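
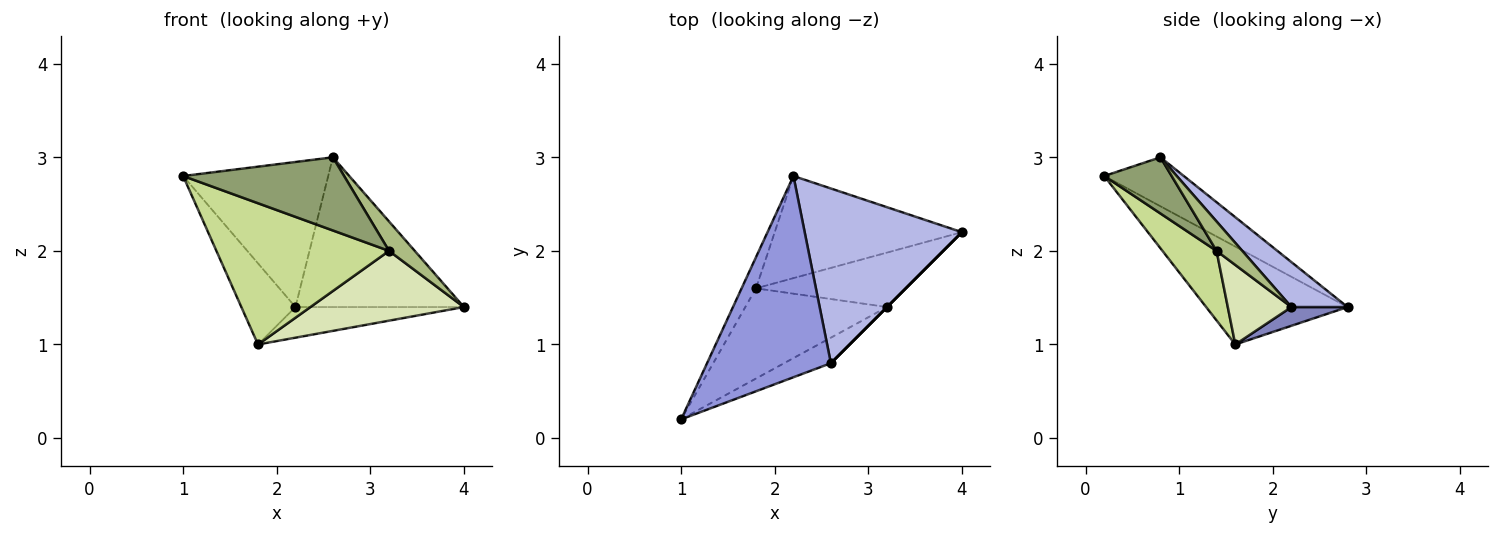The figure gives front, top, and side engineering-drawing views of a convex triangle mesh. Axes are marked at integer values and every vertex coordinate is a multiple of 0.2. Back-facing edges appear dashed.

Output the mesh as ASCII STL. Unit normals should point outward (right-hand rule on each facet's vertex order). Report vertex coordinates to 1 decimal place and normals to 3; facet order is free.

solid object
 facet normal -0.925 0.354 -0.136
  outer loop
   vertex 1.8 1.6 1.0
   vertex 1.0 0.2 2.8
   vertex 2.2 2.8 1.4
  endloop
 endfacet
 facet normal 0.095 0.286 -0.953
  outer loop
   vertex 1.8 1.6 1.0
   vertex 2.2 2.8 1.4
   vertex 4.0 2.2 1.4
  endloop
 endfacet
 facet normal -0.305 0.557 0.772
  outer loop
   vertex 2.6 0.8 3.0
   vertex 2.2 2.8 1.4
   vertex 1.0 0.2 2.8
  endloop
 endfacet
 facet normal 0.212 0.636 0.742
  outer loop
   vertex 2.6 0.8 3.0
   vertex 4.0 2.2 1.4
   vertex 2.2 2.8 1.4
  endloop
 endfacet
 facet normal 0.368 -0.878 -0.306
  outer loop
   vertex 3.2 1.4 2.0
   vertex 2.6 0.8 3.0
   vertex 1.0 0.2 2.8
  endloop
 endfacet
 facet normal 0.707 -0.707 0.000
  outer loop
   vertex 3.2 1.4 2.0
   vertex 4.0 2.2 1.4
   vertex 2.6 0.8 3.0
  endloop
 endfacet
 facet normal 0.255 -0.815 -0.520
  outer loop
   vertex 3.2 1.4 2.0
   vertex 1.0 0.2 2.8
   vertex 1.8 1.6 1.0
  endloop
 endfacet
 facet normal 0.311 -0.749 -0.585
  outer loop
   vertex 3.2 1.4 2.0
   vertex 1.8 1.6 1.0
   vertex 4.0 2.2 1.4
  endloop
 endfacet
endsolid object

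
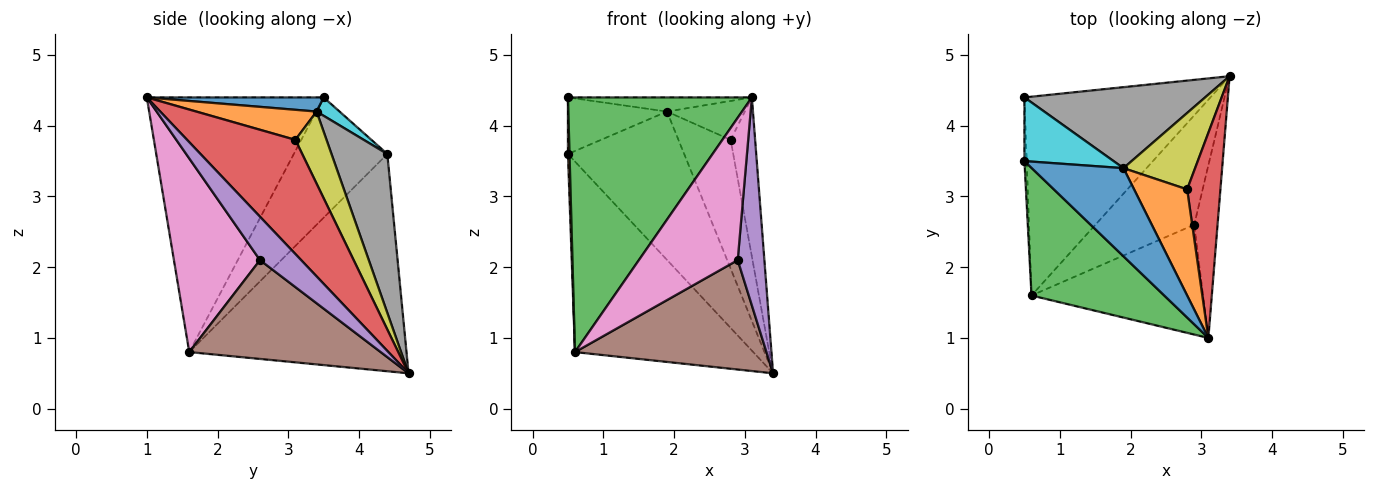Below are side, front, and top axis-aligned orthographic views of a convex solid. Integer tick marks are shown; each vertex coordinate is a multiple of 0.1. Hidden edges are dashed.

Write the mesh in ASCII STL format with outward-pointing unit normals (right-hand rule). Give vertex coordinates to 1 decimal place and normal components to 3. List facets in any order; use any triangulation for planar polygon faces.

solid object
 facet normal -0.645 0.529 -0.552
  outer loop
   vertex 0.6 1.6 0.8
   vertex 0.5 4.4 3.6
   vertex 3.4 4.7 0.5
  endloop
 endfacet
 facet normal -1.000 -0.017 -0.019
  outer loop
   vertex 0.5 3.5 4.4
   vertex 0.5 4.4 3.6
   vertex 0.6 1.6 0.8
  endloop
 endfacet
 facet normal -0.652 -0.678 0.340
  outer loop
   vertex 0.5 3.5 4.4
   vertex 0.6 1.6 0.8
   vertex 3.1 1.0 4.4
  endloop
 endfacet
 facet normal 0.938 0.212 0.273
  outer loop
   vertex 2.8 3.1 3.8
   vertex 3.1 1.0 4.4
   vertex 3.4 4.7 0.5
  endloop
 endfacet
 facet normal 0.765 -0.495 -0.411
  outer loop
   vertex 2.9 2.6 2.1
   vertex 3.4 4.7 0.5
   vertex 3.1 1.0 4.4
  endloop
 endfacet
 facet normal 0.577 -0.577 -0.577
  outer loop
   vertex 2.9 2.6 2.1
   vertex 0.6 1.6 0.8
   vertex 3.4 4.7 0.5
  endloop
 endfacet
 facet normal 0.568 -0.652 -0.503
  outer loop
   vertex 2.9 2.6 2.1
   vertex 3.1 1.0 4.4
   vertex 0.6 1.6 0.8
  endloop
 endfacet
 facet normal 0.388 0.809 0.442
  outer loop
   vertex 1.9 3.4 4.2
   vertex 3.4 4.7 0.5
   vertex 0.5 4.4 3.6
  endloop
 endfacet
 facet normal 0.457 0.765 0.454
  outer loop
   vertex 1.9 3.4 4.2
   vertex 2.8 3.1 3.8
   vertex 3.4 4.7 0.5
  endloop
 endfacet
 facet normal 0.152 0.657 0.739
  outer loop
   vertex 1.9 3.4 4.2
   vertex 0.5 4.4 3.6
   vertex 0.5 3.5 4.4
  endloop
 endfacet
 facet normal 0.151 0.157 0.976
  outer loop
   vertex 1.9 3.4 4.2
   vertex 0.5 3.5 4.4
   vertex 3.1 1.0 4.4
  endloop
 endfacet
 facet normal 0.470 0.304 0.829
  outer loop
   vertex 1.9 3.4 4.2
   vertex 3.1 1.0 4.4
   vertex 2.8 3.1 3.8
  endloop
 endfacet
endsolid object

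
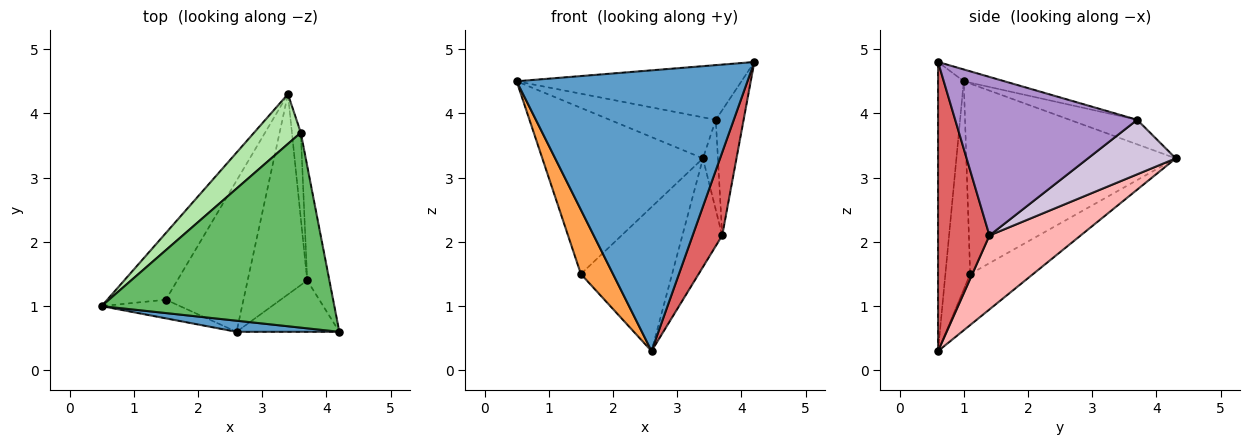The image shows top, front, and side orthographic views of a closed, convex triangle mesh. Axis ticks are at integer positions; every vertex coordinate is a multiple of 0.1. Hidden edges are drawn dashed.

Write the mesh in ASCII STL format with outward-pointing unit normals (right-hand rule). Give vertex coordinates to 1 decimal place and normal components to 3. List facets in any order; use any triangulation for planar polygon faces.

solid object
 facet normal -0.111 -0.993 0.039
  outer loop
   vertex 2.6 0.6 0.3
   vertex 4.2 0.6 4.8
   vertex 0.5 1.0 4.5
  endloop
 endfacet
 facet normal -0.771 0.591 -0.237
  outer loop
   vertex 1.5 1.1 1.5
   vertex 0.5 1.0 4.5
   vertex 3.4 4.3 3.3
  endloop
 endfacet
 facet normal -0.595 -0.772 -0.224
  outer loop
   vertex 1.5 1.1 1.5
   vertex 2.6 0.6 0.3
   vertex 0.5 1.0 4.5
  endloop
 endfacet
 facet normal -0.430 0.623 -0.654
  outer loop
   vertex 1.5 1.1 1.5
   vertex 3.4 4.3 3.3
   vertex 2.6 0.6 0.3
  endloop
 endfacet
 facet normal -0.049 0.270 0.962
  outer loop
   vertex 3.6 3.7 3.9
   vertex 0.5 1.0 4.5
   vertex 4.2 0.6 4.8
  endloop
 endfacet
 facet normal -0.375 0.590 0.715
  outer loop
   vertex 3.6 3.7 3.9
   vertex 3.4 4.3 3.3
   vertex 0.5 1.0 4.5
  endloop
 endfacet
 facet normal 0.828 -0.476 -0.295
  outer loop
   vertex 3.7 1.4 2.1
   vertex 4.2 0.6 4.8
   vertex 2.6 0.6 0.3
  endloop
 endfacet
 facet normal 0.737 0.322 -0.594
  outer loop
   vertex 3.7 1.4 2.1
   vertex 2.6 0.6 0.3
   vertex 3.4 4.3 3.3
  endloop
 endfacet
 facet normal 0.979 0.150 -0.137
  outer loop
   vertex 3.7 1.4 2.1
   vertex 3.6 3.7 3.9
   vertex 4.2 0.6 4.8
  endloop
 endfacet
 facet normal 0.973 0.166 -0.158
  outer loop
   vertex 3.7 1.4 2.1
   vertex 3.4 4.3 3.3
   vertex 3.6 3.7 3.9
  endloop
 endfacet
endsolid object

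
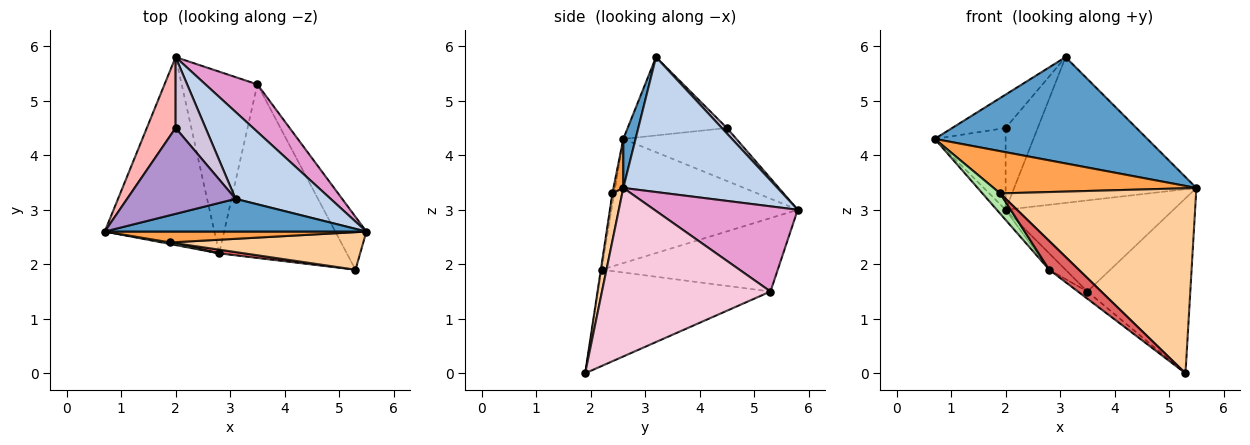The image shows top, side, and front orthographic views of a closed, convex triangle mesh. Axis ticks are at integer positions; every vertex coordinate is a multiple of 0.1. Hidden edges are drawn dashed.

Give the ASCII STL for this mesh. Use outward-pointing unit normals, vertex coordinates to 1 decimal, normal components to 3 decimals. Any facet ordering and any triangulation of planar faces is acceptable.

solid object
 facet normal 0.055 -0.954 0.294
  outer loop
   vertex 3.1 3.2 5.8
   vertex 0.7 2.6 4.3
   vertex 5.5 2.6 3.4
  endloop
 endfacet
 facet normal 0.588 0.695 0.414
  outer loop
   vertex 3.1 3.2 5.8
   vertex 5.5 2.6 3.4
   vertex 2.0 5.8 3.0
  endloop
 endfacet
 facet normal 0.047 -0.967 0.250
  outer loop
   vertex 1.9 2.4 3.3
   vertex 5.5 2.6 3.4
   vertex 0.7 2.6 4.3
  endloop
 endfacet
 facet normal 0.049 -0.979 0.199
  outer loop
   vertex 1.9 2.4 3.3
   vertex 5.3 1.9 0.0
   vertex 5.5 2.6 3.4
  endloop
 endfacet
 facet normal -0.749 0.036 -0.661
  outer loop
   vertex 2.8 2.2 1.9
   vertex 0.7 2.6 4.3
   vertex 2.0 5.8 3.0
  endloop
 endfacet
 facet normal -0.102 -0.992 0.076
  outer loop
   vertex 2.8 2.2 1.9
   vertex 1.9 2.4 3.3
   vertex 0.7 2.6 4.3
  endloop
 endfacet
 facet normal -0.022 -0.992 0.127
  outer loop
   vertex 2.8 2.2 1.9
   vertex 5.3 1.9 0.0
   vertex 1.9 2.4 3.3
  endloop
 endfacet
 facet normal -0.770 0.483 0.418
  outer loop
   vertex 2.0 4.5 4.5
   vertex 2.0 5.8 3.0
   vertex 0.7 2.6 4.3
  endloop
 endfacet
 facet normal -0.558 0.301 0.773
  outer loop
   vertex 2.0 4.5 4.5
   vertex 0.7 2.6 4.3
   vertex 3.1 3.2 5.8
  endloop
 endfacet
 facet normal 0.118 0.750 0.650
  outer loop
   vertex 2.0 4.5 4.5
   vertex 3.1 3.2 5.8
   vertex 2.0 5.8 3.0
  endloop
 endfacet
 facet normal -0.695 0.064 -0.716
  outer loop
   vertex 3.5 5.3 1.5
   vertex 2.8 2.2 1.9
   vertex 2.0 5.8 3.0
  endloop
 endfacet
 facet normal -0.602 0.033 -0.798
  outer loop
   vertex 3.5 5.3 1.5
   vertex 5.3 1.9 0.0
   vertex 2.8 2.2 1.9
  endloop
 endfacet
 facet normal 0.604 0.707 0.368
  outer loop
   vertex 3.5 5.3 1.5
   vertex 2.0 5.8 3.0
   vertex 5.5 2.6 3.4
  endloop
 endfacet
 facet normal 0.843 0.515 -0.156
  outer loop
   vertex 3.5 5.3 1.5
   vertex 5.5 2.6 3.4
   vertex 5.3 1.9 0.0
  endloop
 endfacet
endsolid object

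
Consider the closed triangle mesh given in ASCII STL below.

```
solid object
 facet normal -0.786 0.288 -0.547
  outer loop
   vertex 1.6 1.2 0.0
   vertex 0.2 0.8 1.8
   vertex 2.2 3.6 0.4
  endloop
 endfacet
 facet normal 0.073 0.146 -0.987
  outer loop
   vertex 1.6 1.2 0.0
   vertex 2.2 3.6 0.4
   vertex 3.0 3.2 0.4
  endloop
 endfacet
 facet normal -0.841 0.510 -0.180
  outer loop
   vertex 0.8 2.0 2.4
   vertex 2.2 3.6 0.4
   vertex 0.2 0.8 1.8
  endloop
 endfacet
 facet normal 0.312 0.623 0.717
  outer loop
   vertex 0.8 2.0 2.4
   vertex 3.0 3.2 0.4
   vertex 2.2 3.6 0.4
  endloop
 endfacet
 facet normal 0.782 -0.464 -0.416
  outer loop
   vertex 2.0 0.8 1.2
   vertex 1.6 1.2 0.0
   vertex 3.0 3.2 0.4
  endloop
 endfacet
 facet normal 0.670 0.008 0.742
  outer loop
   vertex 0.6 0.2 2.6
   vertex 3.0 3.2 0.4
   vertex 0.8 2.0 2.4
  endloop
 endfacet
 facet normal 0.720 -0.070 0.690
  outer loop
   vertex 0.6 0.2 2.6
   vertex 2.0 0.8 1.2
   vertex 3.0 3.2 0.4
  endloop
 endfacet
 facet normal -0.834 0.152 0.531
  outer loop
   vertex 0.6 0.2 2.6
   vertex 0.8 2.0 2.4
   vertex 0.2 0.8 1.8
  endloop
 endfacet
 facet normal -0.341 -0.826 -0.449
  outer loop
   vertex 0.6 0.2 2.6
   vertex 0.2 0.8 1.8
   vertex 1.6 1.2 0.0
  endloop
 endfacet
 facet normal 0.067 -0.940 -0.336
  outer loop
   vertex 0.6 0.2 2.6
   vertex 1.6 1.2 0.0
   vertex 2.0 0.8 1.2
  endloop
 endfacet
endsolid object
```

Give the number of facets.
10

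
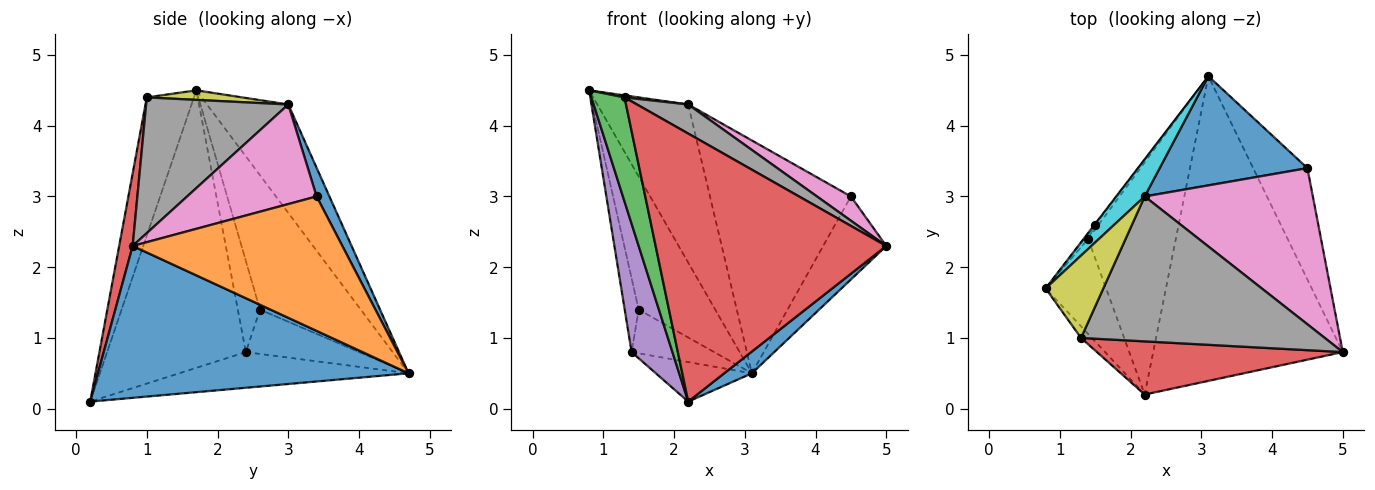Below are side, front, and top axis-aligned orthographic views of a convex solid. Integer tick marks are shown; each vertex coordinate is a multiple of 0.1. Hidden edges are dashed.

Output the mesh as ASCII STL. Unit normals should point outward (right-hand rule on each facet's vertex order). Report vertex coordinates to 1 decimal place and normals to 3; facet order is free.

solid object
 facet normal 0.624 -0.056 -0.779
  outer loop
   vertex 2.2 0.2 0.1
   vertex 3.1 4.7 0.5
   vertex 5.0 0.8 2.3
  endloop
 endfacet
 facet normal 0.893 0.269 -0.360
  outer loop
   vertex 4.5 3.4 3.0
   vertex 5.0 0.8 2.3
   vertex 3.1 4.7 0.5
  endloop
 endfacet
 facet normal -0.816 -0.574 -0.064
  outer loop
   vertex 1.3 1.0 4.4
   vertex 0.8 1.7 4.5
   vertex 2.2 0.2 0.1
  endloop
 endfacet
 facet normal 0.057 -0.979 0.194
  outer loop
   vertex 1.3 1.0 4.4
   vertex 2.2 0.2 0.1
   vertex 5.0 0.8 2.3
  endloop
 endfacet
 facet normal -0.939 -0.276 -0.205
  outer loop
   vertex 1.4 2.4 0.8
   vertex 2.2 0.2 0.1
   vertex 0.8 1.7 4.5
  endloop
 endfacet
 facet normal -0.372 0.156 -0.915
  outer loop
   vertex 1.4 2.4 0.8
   vertex 3.1 4.7 0.5
   vertex 2.2 0.2 0.1
  endloop
 endfacet
 facet normal 0.505 -0.132 0.853
  outer loop
   vertex 2.2 3.0 4.3
   vertex 5.0 0.8 2.3
   vertex 4.5 3.4 3.0
  endloop
 endfacet
 facet normal 0.479 -0.173 0.861
  outer loop
   vertex 2.2 3.0 4.3
   vertex 1.3 1.0 4.4
   vertex 5.0 0.8 2.3
  endloop
 endfacet
 facet normal 0.163 -0.024 0.986
  outer loop
   vertex 2.2 3.0 4.3
   vertex 0.8 1.7 4.5
   vertex 1.3 1.0 4.4
  endloop
 endfacet
 facet normal -0.657 0.734 0.173
  outer loop
   vertex 2.2 3.0 4.3
   vertex 3.1 4.7 0.5
   vertex 0.8 1.7 4.5
  endloop
 endfacet
 facet normal 0.082 0.902 0.423
  outer loop
   vertex 2.2 3.0 4.3
   vertex 4.5 3.4 3.0
   vertex 3.1 4.7 0.5
  endloop
 endfacet
 facet normal -0.796 0.605 -0.004
  outer loop
   vertex 1.5 2.6 1.4
   vertex 0.8 1.7 4.5
   vertex 3.1 4.7 0.5
  endloop
 endfacet
 facet normal -0.846 0.532 -0.036
  outer loop
   vertex 1.5 2.6 1.4
   vertex 1.4 2.4 0.8
   vertex 0.8 1.7 4.5
  endloop
 endfacet
 facet normal -0.806 0.588 -0.062
  outer loop
   vertex 1.5 2.6 1.4
   vertex 3.1 4.7 0.5
   vertex 1.4 2.4 0.8
  endloop
 endfacet
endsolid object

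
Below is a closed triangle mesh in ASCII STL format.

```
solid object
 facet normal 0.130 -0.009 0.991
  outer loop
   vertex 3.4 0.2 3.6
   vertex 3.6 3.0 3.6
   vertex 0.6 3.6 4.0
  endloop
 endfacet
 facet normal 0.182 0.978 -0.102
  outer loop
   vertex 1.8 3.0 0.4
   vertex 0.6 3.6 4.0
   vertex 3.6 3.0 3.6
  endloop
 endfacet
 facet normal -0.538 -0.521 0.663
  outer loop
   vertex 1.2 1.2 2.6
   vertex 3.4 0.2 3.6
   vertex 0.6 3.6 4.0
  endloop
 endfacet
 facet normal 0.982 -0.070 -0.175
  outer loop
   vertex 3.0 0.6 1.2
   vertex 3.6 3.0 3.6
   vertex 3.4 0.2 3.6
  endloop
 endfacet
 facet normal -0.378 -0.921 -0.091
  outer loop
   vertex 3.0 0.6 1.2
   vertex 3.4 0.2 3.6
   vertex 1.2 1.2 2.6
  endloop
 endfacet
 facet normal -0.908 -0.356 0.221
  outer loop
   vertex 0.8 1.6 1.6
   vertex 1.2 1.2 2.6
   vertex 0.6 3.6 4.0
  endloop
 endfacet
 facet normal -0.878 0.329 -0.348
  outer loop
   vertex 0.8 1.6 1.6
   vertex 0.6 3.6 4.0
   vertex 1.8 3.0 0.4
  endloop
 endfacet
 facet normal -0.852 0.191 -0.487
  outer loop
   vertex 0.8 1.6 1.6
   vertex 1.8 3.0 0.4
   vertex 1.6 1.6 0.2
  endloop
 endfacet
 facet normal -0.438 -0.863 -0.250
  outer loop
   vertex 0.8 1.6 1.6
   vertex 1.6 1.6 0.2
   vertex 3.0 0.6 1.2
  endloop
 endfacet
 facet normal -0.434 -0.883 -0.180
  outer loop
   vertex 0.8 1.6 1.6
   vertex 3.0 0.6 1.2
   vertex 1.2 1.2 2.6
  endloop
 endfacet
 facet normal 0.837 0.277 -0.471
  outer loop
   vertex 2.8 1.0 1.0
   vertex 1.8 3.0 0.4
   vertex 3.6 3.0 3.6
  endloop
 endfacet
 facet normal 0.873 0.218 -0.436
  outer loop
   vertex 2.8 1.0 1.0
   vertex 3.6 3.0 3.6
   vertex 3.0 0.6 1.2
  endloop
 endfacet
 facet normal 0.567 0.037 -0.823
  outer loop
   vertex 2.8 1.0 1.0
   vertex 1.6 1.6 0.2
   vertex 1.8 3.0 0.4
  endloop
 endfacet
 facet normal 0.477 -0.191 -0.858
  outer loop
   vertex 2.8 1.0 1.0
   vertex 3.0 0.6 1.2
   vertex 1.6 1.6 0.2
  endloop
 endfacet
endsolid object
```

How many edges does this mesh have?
21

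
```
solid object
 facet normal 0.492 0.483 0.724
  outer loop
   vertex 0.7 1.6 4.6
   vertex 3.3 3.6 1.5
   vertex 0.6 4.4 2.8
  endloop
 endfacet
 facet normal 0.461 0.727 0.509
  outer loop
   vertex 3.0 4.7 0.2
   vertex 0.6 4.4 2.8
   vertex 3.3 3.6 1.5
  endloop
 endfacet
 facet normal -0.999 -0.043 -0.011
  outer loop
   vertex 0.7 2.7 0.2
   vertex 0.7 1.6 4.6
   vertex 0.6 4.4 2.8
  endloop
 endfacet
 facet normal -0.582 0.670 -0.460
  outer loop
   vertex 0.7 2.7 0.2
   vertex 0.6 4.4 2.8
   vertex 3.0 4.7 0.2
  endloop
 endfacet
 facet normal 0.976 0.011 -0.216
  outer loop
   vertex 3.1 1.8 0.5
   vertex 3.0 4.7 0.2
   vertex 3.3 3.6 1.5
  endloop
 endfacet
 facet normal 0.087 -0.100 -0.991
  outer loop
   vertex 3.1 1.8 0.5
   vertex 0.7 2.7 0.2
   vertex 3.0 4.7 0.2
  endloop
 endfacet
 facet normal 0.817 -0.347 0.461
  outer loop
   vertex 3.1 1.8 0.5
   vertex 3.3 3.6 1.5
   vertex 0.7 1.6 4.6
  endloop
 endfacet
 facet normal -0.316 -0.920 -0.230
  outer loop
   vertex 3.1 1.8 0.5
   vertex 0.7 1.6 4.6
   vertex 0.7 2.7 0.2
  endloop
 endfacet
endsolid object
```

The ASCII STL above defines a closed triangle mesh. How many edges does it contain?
12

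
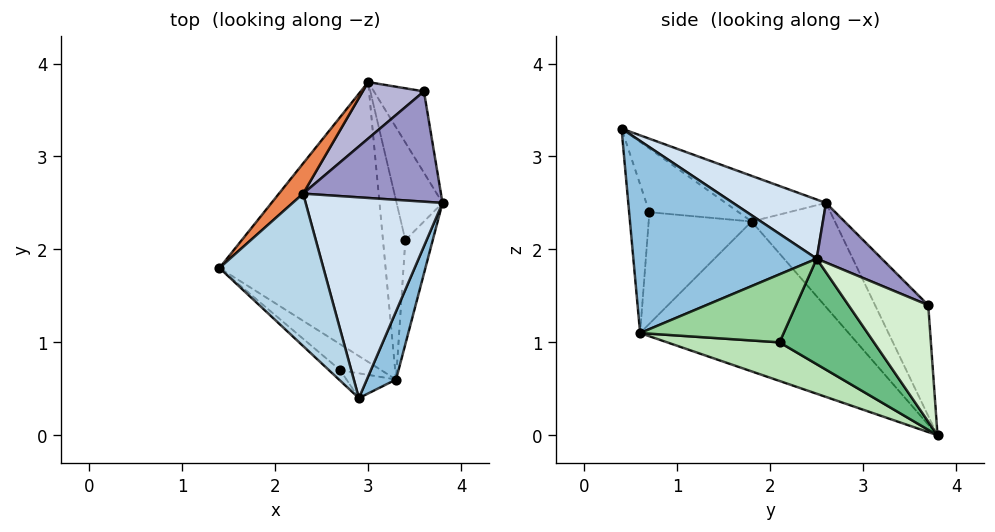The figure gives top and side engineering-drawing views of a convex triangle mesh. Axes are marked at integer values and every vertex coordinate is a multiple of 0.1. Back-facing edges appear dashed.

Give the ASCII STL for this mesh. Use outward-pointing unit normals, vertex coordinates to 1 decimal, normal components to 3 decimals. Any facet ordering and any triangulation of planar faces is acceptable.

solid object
 facet normal -0.638 -0.303 -0.708
  outer loop
   vertex 3.3 0.6 1.1
   vertex 1.4 1.8 2.3
   vertex 3.0 3.8 0.0
  endloop
 endfacet
 facet normal 0.941 -0.308 0.143
  outer loop
   vertex 3.3 0.6 1.1
   vertex 3.8 2.5 1.9
   vertex 2.9 0.4 3.3
  endloop
 endfacet
 facet normal -0.392 0.218 0.894
  outer loop
   vertex 2.3 2.6 2.5
   vertex 1.4 1.8 2.3
   vertex 2.9 0.4 3.3
  endloop
 endfacet
 facet normal 0.363 0.404 0.840
  outer loop
   vertex 2.3 2.6 2.5
   vertex 2.9 0.4 3.3
   vertex 3.8 2.5 1.9
  endloop
 endfacet
 facet normal -0.675 0.721 0.157
  outer loop
   vertex 2.3 2.6 2.5
   vertex 3.0 3.8 0.0
   vertex 1.4 1.8 2.3
  endloop
 endfacet
 facet normal -0.637 -0.763 -0.113
  outer loop
   vertex 2.7 0.7 2.4
   vertex 2.9 0.4 3.3
   vertex 1.4 1.8 2.3
  endloop
 endfacet
 facet normal -0.619 -0.752 -0.228
  outer loop
   vertex 2.7 0.7 2.4
   vertex 1.4 1.8 2.3
   vertex 3.3 0.6 1.1
  endloop
 endfacet
 facet normal -0.507 -0.845 -0.169
  outer loop
   vertex 2.7 0.7 2.4
   vertex 3.3 0.6 1.1
   vertex 2.9 0.4 3.3
  endloop
 endfacet
 facet normal 0.917 -0.019 -0.399
  outer loop
   vertex 3.4 2.1 1.0
   vertex 3.0 3.8 0.0
   vertex 3.8 2.5 1.9
  endloop
 endfacet
 facet normal 0.924 -0.086 -0.372
  outer loop
   vertex 3.4 2.1 1.0
   vertex 3.8 2.5 1.9
   vertex 3.3 0.6 1.1
  endloop
 endfacet
 facet normal 0.862 -0.091 -0.499
  outer loop
   vertex 3.4 2.1 1.0
   vertex 3.3 0.6 1.1
   vertex 3.0 3.8 0.0
  endloop
 endfacet
 facet normal 0.919 -0.011 -0.395
  outer loop
   vertex 3.6 3.7 1.4
   vertex 3.8 2.5 1.9
   vertex 3.0 3.8 0.0
  endloop
 endfacet
 facet normal 0.362 0.409 0.837
  outer loop
   vertex 3.6 3.7 1.4
   vertex 2.3 2.6 2.5
   vertex 3.8 2.5 1.9
  endloop
 endfacet
 facet normal -0.482 0.835 0.266
  outer loop
   vertex 3.6 3.7 1.4
   vertex 3.0 3.8 0.0
   vertex 2.3 2.6 2.5
  endloop
 endfacet
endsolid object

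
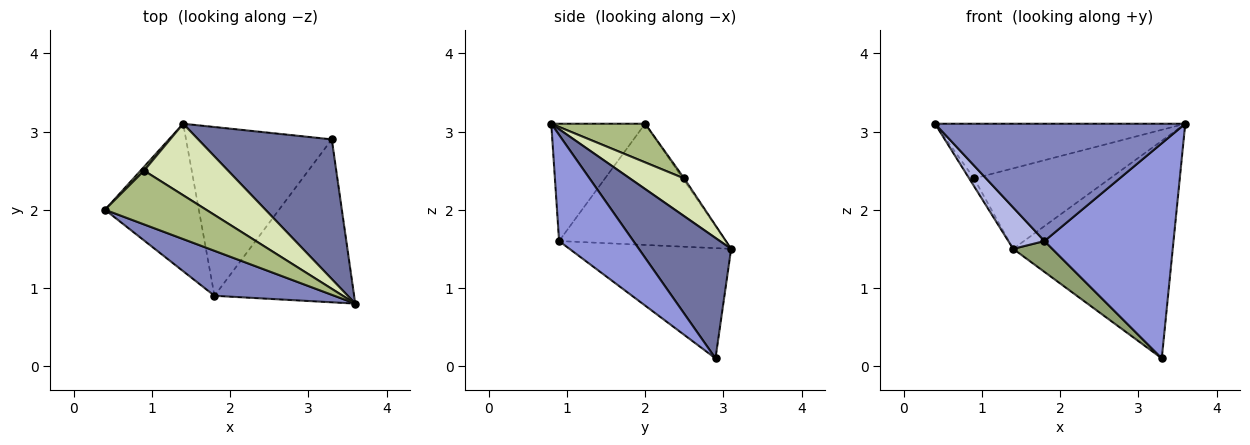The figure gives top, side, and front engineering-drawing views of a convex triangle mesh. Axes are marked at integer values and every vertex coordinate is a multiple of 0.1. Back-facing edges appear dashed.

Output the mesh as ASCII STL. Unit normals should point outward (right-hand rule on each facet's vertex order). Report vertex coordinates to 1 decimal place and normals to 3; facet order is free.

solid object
 facet normal 0.438 0.757 0.486
  outer loop
   vertex 1.4 3.1 1.5
   vertex 3.6 0.8 3.1
   vertex 3.3 2.9 0.1
  endloop
 endfacet
 facet normal -0.330 -0.881 0.338
  outer loop
   vertex 1.8 0.9 1.6
   vertex 3.6 0.8 3.1
   vertex 0.4 2.0 3.1
  endloop
 endfacet
 facet normal 0.417 -0.724 -0.549
  outer loop
   vertex 1.8 0.9 1.6
   vertex 3.3 2.9 0.1
   vertex 3.6 0.8 3.1
  endloop
 endfacet
 facet normal -0.779 -0.169 -0.603
  outer loop
   vertex 1.8 0.9 1.6
   vertex 0.4 2.0 3.1
   vertex 1.4 3.1 1.5
  endloop
 endfacet
 facet normal -0.597 -0.144 -0.789
  outer loop
   vertex 1.8 0.9 1.6
   vertex 1.4 3.1 1.5
   vertex 3.3 2.9 0.1
  endloop
 endfacet
 facet normal 0.258 0.689 0.677
  outer loop
   vertex 0.9 2.5 2.4
   vertex 0.4 2.0 3.1
   vertex 3.6 0.8 3.1
  endloop
 endfacet
 facet normal -0.259 0.864 0.432
  outer loop
   vertex 0.9 2.5 2.4
   vertex 1.4 3.1 1.5
   vertex 0.4 2.0 3.1
  endloop
 endfacet
 facet normal 0.286 0.716 0.636
  outer loop
   vertex 0.9 2.5 2.4
   vertex 3.6 0.8 3.1
   vertex 1.4 3.1 1.5
  endloop
 endfacet
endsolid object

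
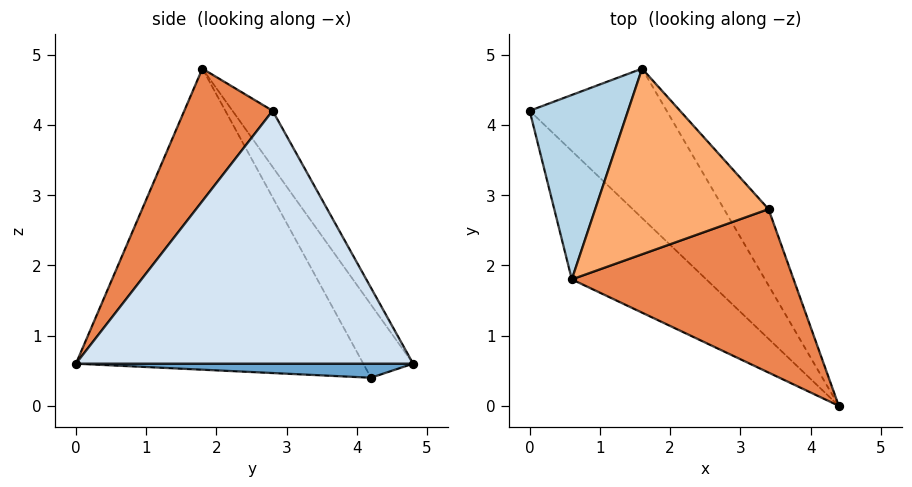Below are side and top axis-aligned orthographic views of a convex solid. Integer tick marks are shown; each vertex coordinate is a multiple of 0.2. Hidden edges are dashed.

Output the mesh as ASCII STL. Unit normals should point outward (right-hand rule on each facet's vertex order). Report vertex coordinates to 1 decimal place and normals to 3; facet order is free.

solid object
 facet normal 0.102 0.059 -0.993
  outer loop
   vertex 1.6 4.8 0.6
   vertex 4.4 0.0 0.6
   vertex 0.0 4.2 0.4
  endloop
 endfacet
 facet normal -0.653 -0.698 -0.292
  outer loop
   vertex 0.6 1.8 4.8
   vertex 0.0 4.2 0.4
   vertex 4.4 0.0 0.6
  endloop
 endfacet
 facet normal -0.360 0.798 0.484
  outer loop
   vertex 0.6 1.8 4.8
   vertex 1.6 4.8 0.6
   vertex 0.0 4.2 0.4
  endloop
 endfacet
 facet normal 0.854 0.498 -0.150
  outer loop
   vertex 3.4 2.8 4.2
   vertex 4.4 0.0 0.6
   vertex 1.6 4.8 0.6
  endloop
 endfacet
 facet normal 0.377 -0.677 0.632
  outer loop
   vertex 3.4 2.8 4.2
   vertex 0.6 1.8 4.8
   vertex 4.4 0.0 0.6
  endloop
 endfacet
 facet normal -0.176 0.820 0.544
  outer loop
   vertex 3.4 2.8 4.2
   vertex 1.6 4.8 0.6
   vertex 0.6 1.8 4.8
  endloop
 endfacet
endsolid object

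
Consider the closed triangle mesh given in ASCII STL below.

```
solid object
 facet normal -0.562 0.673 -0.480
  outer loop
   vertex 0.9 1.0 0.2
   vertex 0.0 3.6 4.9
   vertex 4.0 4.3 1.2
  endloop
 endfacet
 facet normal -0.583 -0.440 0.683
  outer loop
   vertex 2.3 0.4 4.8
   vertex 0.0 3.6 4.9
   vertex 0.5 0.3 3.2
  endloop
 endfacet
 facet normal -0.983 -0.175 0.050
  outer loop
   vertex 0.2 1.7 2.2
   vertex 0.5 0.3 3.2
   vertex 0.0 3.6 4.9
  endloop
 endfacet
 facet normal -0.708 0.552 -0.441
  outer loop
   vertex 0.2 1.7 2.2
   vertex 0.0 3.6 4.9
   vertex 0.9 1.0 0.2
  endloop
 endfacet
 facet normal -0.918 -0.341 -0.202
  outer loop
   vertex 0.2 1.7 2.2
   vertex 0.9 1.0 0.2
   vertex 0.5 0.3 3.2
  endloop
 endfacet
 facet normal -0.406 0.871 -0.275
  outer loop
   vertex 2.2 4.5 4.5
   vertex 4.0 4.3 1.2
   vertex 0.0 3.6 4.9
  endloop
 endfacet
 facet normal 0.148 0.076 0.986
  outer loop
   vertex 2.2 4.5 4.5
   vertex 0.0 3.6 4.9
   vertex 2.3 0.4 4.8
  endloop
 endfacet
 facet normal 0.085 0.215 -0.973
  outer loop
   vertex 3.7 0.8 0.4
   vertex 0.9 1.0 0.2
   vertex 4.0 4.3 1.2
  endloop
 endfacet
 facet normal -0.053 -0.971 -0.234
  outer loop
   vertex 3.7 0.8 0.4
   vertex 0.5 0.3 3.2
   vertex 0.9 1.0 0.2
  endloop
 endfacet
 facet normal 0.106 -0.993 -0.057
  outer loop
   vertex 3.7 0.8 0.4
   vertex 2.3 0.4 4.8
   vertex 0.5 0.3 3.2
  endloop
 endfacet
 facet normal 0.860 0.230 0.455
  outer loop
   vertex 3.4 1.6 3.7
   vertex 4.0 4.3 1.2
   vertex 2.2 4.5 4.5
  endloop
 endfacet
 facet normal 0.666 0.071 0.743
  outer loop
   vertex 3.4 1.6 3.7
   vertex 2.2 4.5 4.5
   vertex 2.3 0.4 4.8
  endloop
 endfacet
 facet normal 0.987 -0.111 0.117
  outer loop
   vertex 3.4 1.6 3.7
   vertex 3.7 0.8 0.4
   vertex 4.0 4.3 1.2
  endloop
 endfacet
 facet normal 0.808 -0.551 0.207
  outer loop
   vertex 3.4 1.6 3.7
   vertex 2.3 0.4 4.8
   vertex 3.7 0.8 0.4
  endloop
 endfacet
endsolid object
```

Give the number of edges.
21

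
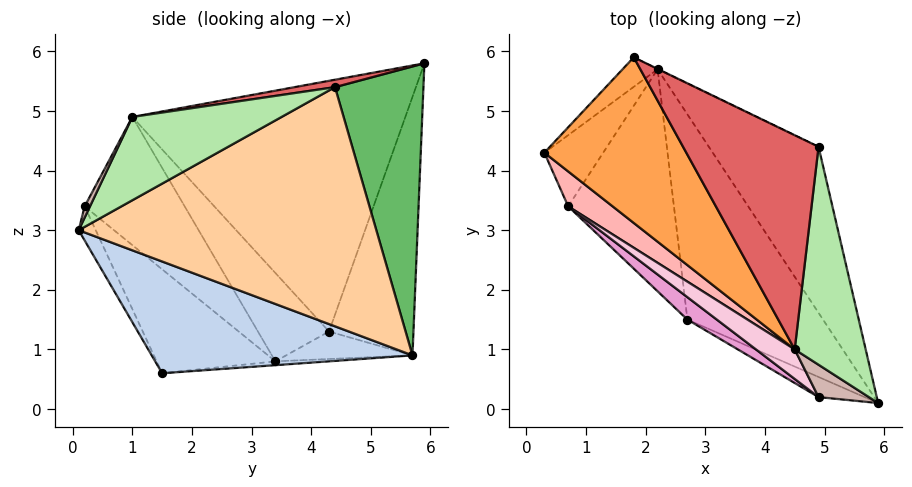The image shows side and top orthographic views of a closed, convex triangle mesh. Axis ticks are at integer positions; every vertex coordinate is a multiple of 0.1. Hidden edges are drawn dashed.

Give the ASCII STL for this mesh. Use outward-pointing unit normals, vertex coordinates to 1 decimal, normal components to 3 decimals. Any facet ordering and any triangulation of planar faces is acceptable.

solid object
 facet normal -0.602 0.794 -0.082
  outer loop
   vertex 2.2 5.7 0.9
   vertex 0.3 4.3 1.3
   vertex 1.8 5.9 5.8
  endloop
 endfacet
 facet normal 0.631 0.130 -0.765
  outer loop
   vertex 2.2 5.7 0.9
   vertex 5.9 0.1 3.0
   vertex 2.7 1.5 0.6
  endloop
 endfacet
 facet normal -0.756 -0.495 0.428
  outer loop
   vertex 4.5 1.0 4.9
   vertex 1.8 5.9 5.8
   vertex 0.3 4.3 1.3
  endloop
 endfacet
 facet normal 0.831 0.406 -0.381
  outer loop
   vertex 4.9 4.4 5.4
   vertex 5.9 0.1 3.0
   vertex 2.2 5.7 0.9
  endloop
 endfacet
 facet normal 0.435 0.900 -0.001
  outer loop
   vertex 4.9 4.4 5.4
   vertex 2.2 5.7 0.9
   vertex 1.8 5.9 5.8
  endloop
 endfacet
 facet normal 0.749 -0.182 0.638
  outer loop
   vertex 4.9 4.4 5.4
   vertex 4.5 1.0 4.9
   vertex 5.9 0.1 3.0
  endloop
 endfacet
 facet normal 0.054 -0.152 0.987
  outer loop
   vertex 4.9 4.4 5.4
   vertex 1.8 5.9 5.8
   vertex 4.5 1.0 4.9
  endloop
 endfacet
 facet normal -0.750 -0.543 0.377
  outer loop
   vertex 0.7 3.4 0.8
   vertex 4.5 1.0 4.9
   vertex 0.3 4.3 1.3
  endloop
 endfacet
 facet normal -0.404 0.301 -0.864
  outer loop
   vertex 0.7 3.4 0.8
   vertex 0.3 4.3 1.3
   vertex 2.2 5.7 0.9
  endloop
 endfacet
 facet normal -0.036 0.067 -0.997
  outer loop
   vertex 0.7 3.4 0.8
   vertex 2.2 5.7 0.9
   vertex 2.7 1.5 0.6
  endloop
 endfacet
 facet normal -0.204 -0.939 -0.276
  outer loop
   vertex 4.9 0.2 3.4
   vertex 2.7 1.5 0.6
   vertex 5.9 0.1 3.0
  endloop
 endfacet
 facet normal 0.110 -0.865 0.490
  outer loop
   vertex 4.9 0.2 3.4
   vertex 5.9 0.1 3.0
   vertex 4.5 1.0 4.9
  endloop
 endfacet
 facet normal -0.666 -0.721 0.189
  outer loop
   vertex 4.9 0.2 3.4
   vertex 0.7 3.4 0.8
   vertex 2.7 1.5 0.6
  endloop
 endfacet
 facet normal -0.670 -0.714 0.202
  outer loop
   vertex 4.9 0.2 3.4
   vertex 4.5 1.0 4.9
   vertex 0.7 3.4 0.8
  endloop
 endfacet
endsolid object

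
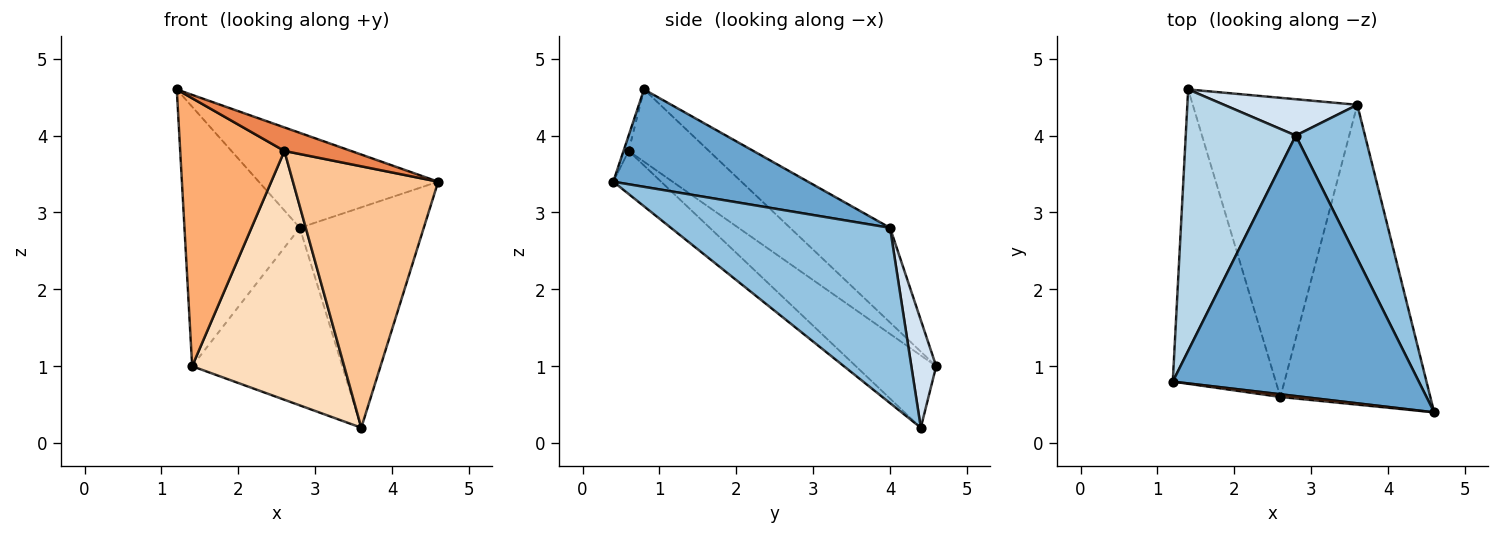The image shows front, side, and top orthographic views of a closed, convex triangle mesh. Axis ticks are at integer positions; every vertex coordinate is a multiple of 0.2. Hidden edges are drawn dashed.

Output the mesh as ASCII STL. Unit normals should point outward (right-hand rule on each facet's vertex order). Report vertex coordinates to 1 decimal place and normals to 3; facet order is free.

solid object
 facet normal 0.349 0.321 0.881
  outer loop
   vertex 2.8 4.0 2.8
   vertex 1.2 0.8 4.6
   vertex 4.6 0.4 3.4
  endloop
 endfacet
 facet normal 0.823 0.466 0.325
  outer loop
   vertex 2.8 4.0 2.8
   vertex 4.6 0.4 3.4
   vertex 3.6 4.4 0.2
  endloop
 endfacet
 facet normal -0.521 0.601 0.606
  outer loop
   vertex 2.8 4.0 2.8
   vertex 1.4 4.6 1.0
   vertex 1.2 0.8 4.6
  endloop
 endfacet
 facet normal 0.160 0.967 0.198
  outer loop
   vertex 2.8 4.0 2.8
   vertex 3.6 4.4 0.2
   vertex 1.4 4.6 1.0
  endloop
 endfacet
 facet normal -0.076 -0.991 0.114
  outer loop
   vertex 2.6 0.6 3.8
   vertex 4.6 0.4 3.4
   vertex 1.2 0.8 4.6
  endloop
 endfacet
 facet normal -0.460 -0.598 -0.656
  outer loop
   vertex 2.6 0.6 3.8
   vertex 1.2 0.8 4.6
   vertex 1.4 4.6 1.0
  endloop
 endfacet
 facet normal -0.212 -0.642 -0.737
  outer loop
   vertex 2.6 0.6 3.8
   vertex 3.6 4.4 0.2
   vertex 4.6 0.4 3.4
  endloop
 endfacet
 facet normal -0.320 -0.606 -0.728
  outer loop
   vertex 2.6 0.6 3.8
   vertex 1.4 4.6 1.0
   vertex 3.6 4.4 0.2
  endloop
 endfacet
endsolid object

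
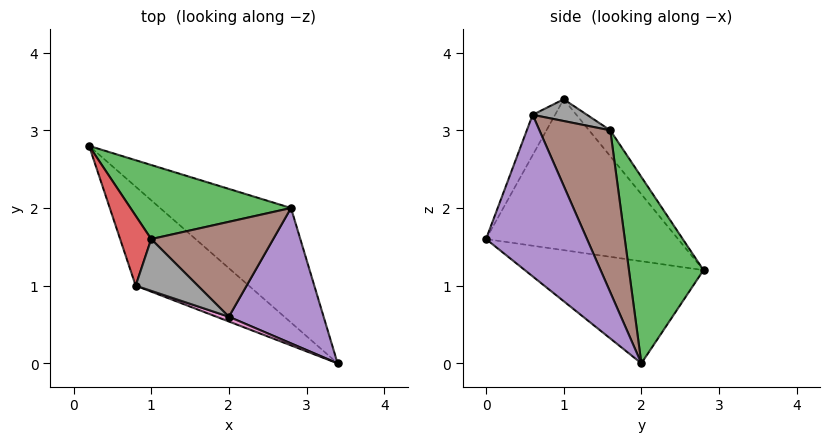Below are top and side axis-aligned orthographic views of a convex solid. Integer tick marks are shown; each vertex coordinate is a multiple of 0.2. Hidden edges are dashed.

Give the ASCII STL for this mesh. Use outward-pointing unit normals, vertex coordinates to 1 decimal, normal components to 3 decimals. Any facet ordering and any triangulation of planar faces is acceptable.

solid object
 facet normal -0.477 -0.632 -0.611
  outer loop
   vertex 2.8 2.0 0.0
   vertex 3.4 0.0 1.6
   vertex 0.2 2.8 1.2
  endloop
 endfacet
 facet normal -0.566 -0.707 -0.424
  outer loop
   vertex 0.8 1.0 3.4
   vertex 0.2 2.8 1.2
   vertex 3.4 0.0 1.6
  endloop
 endfacet
 facet normal 0.423 0.829 0.365
  outer loop
   vertex 1.0 1.6 3.0
   vertex 2.8 2.0 0.0
   vertex 0.2 2.8 1.2
  endloop
 endfacet
 facet normal -0.518 0.587 0.622
  outer loop
   vertex 1.0 1.6 3.0
   vertex 0.2 2.8 1.2
   vertex 0.8 1.0 3.4
  endloop
 endfacet
 facet normal 0.719 0.553 0.422
  outer loop
   vertex 2.0 0.6 3.2
   vertex 3.4 0.0 1.6
   vertex 2.8 2.0 0.0
  endloop
 endfacet
 facet normal 0.588 0.677 0.443
  outer loop
   vertex 2.0 0.6 3.2
   vertex 2.8 2.0 0.0
   vertex 1.0 1.6 3.0
  endloop
 endfacet
 facet normal -0.301 -0.949 0.093
  outer loop
   vertex 2.0 0.6 3.2
   vertex 0.8 1.0 3.4
   vertex 3.4 0.0 1.6
  endloop
 endfacet
 facet normal 0.293 0.461 0.838
  outer loop
   vertex 2.0 0.6 3.2
   vertex 1.0 1.6 3.0
   vertex 0.8 1.0 3.4
  endloop
 endfacet
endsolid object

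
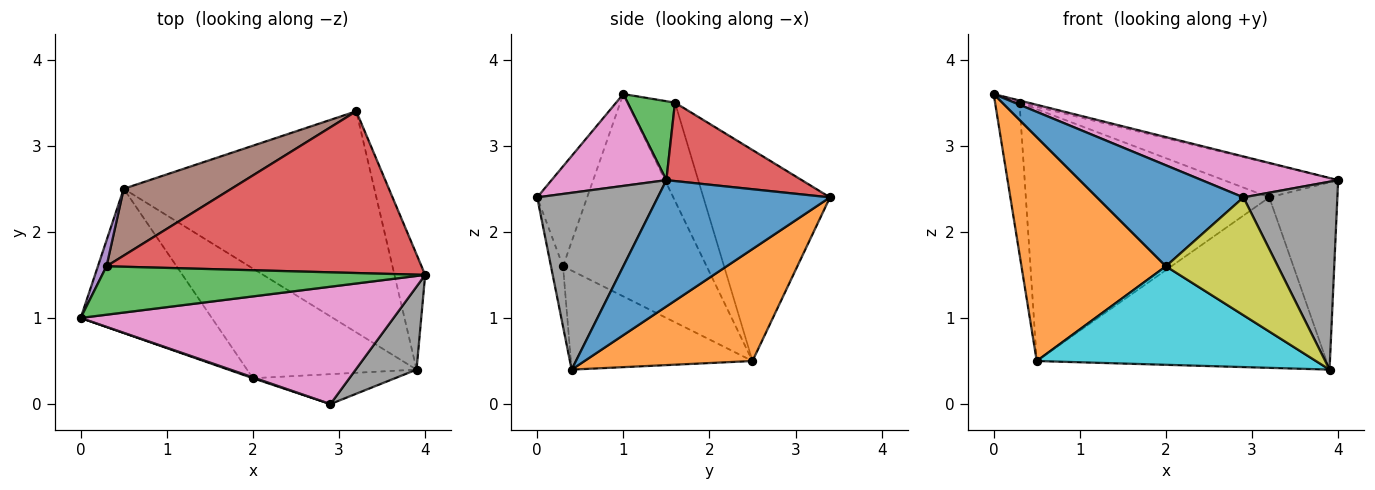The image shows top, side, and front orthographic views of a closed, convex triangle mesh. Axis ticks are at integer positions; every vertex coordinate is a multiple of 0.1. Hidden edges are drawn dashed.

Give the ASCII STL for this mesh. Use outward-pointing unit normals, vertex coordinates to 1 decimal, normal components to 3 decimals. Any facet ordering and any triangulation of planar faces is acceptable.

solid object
 facet normal 0.907 0.359 -0.221
  outer loop
   vertex 3.9 0.4 0.4
   vertex 3.2 3.4 2.4
   vertex 4.0 1.5 2.6
  endloop
 endfacet
 facet normal 0.334 0.576 -0.747
  outer loop
   vertex 0.5 2.5 0.5
   vertex 3.2 3.4 2.4
   vertex 3.9 0.4 0.4
  endloop
 endfacet
 facet normal 0.237 0.043 0.970
  outer loop
   vertex 0.3 1.6 3.5
   vertex 0.0 1.0 3.6
   vertex 4.0 1.5 2.6
  endloop
 endfacet
 facet normal 0.237 0.200 0.951
  outer loop
   vertex 0.3 1.6 3.5
   vertex 4.0 1.5 2.6
   vertex 3.2 3.4 2.4
  endloop
 endfacet
 facet normal -0.886 0.456 0.078
  outer loop
   vertex 0.3 1.6 3.5
   vertex 0.5 2.5 0.5
   vertex 0.0 1.0 3.6
  endloop
 endfacet
 facet normal -0.449 0.864 0.229
  outer loop
   vertex 0.3 1.6 3.5
   vertex 3.2 3.4 2.4
   vertex 0.5 2.5 0.5
  endloop
 endfacet
 facet normal 0.267 -0.317 0.910
  outer loop
   vertex 2.9 0.0 2.4
   vertex 4.0 1.5 2.6
   vertex 0.0 1.0 3.6
  endloop
 endfacet
 facet normal 0.761 -0.593 0.262
  outer loop
   vertex 2.9 0.0 2.4
   vertex 3.9 0.4 0.4
   vertex 4.0 1.5 2.6
  endloop
 endfacet
 facet normal -0.104 -0.964 -0.245
  outer loop
   vertex 2.0 0.3 1.6
   vertex 3.9 0.4 0.4
   vertex 2.9 0.0 2.4
  endloop
 endfacet
 facet normal -0.399 -0.613 -0.682
  outer loop
   vertex 2.0 0.3 1.6
   vertex 0.5 2.5 0.5
   vertex 3.9 0.4 0.4
  endloop
 endfacet
 facet normal -0.323 -0.946 0.008
  outer loop
   vertex 2.0 0.3 1.6
   vertex 2.9 0.0 2.4
   vertex 0.0 1.0 3.6
  endloop
 endfacet
 facet normal -0.641 -0.645 -0.416
  outer loop
   vertex 2.0 0.3 1.6
   vertex 0.0 1.0 3.6
   vertex 0.5 2.5 0.5
  endloop
 endfacet
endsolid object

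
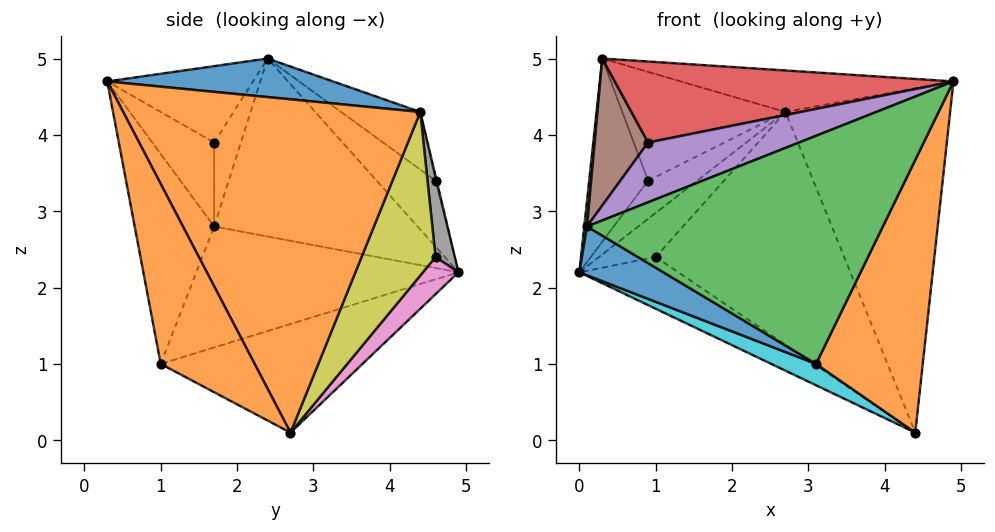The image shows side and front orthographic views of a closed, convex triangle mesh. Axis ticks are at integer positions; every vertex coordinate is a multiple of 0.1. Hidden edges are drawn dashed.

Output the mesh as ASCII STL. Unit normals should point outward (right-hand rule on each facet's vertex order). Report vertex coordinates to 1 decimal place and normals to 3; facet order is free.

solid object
 facet normal 0.142 0.171 0.975
  outer loop
   vertex 2.7 4.4 4.3
   vertex 0.3 2.4 5.0
   vertex 4.9 0.3 4.7
  endloop
 endfacet
 facet normal 0.864 0.479 0.156
  outer loop
   vertex 2.7 4.4 4.3
   vertex 4.9 0.3 4.7
   vertex 4.4 2.7 0.1
  endloop
 endfacet
 facet normal -0.995 -0.013 0.095
  outer loop
   vertex 0.1 1.7 2.8
   vertex 0.3 2.4 5.0
   vertex 0.0 4.9 2.2
  endloop
 endfacet
 facet normal -0.577 0.577 0.577
  outer loop
   vertex 0.9 4.6 3.4
   vertex 0.0 4.9 2.2
   vertex 0.3 2.4 5.0
  endloop
 endfacet
 facet normal -0.021 0.966 0.258
  outer loop
   vertex 0.9 4.6 3.4
   vertex 2.7 4.4 4.3
   vertex 0.0 4.9 2.2
  endloop
 endfacet
 facet normal -0.298 0.613 0.732
  outer loop
   vertex 0.9 4.6 3.4
   vertex 0.3 2.4 5.0
   vertex 2.7 4.4 4.3
  endloop
 endfacet
 facet normal 0.326 0.907 -0.268
  outer loop
   vertex 1.0 4.6 2.4
   vertex 4.4 2.7 0.1
   vertex 0.0 4.9 2.2
  endloop
 endfacet
 facet normal 0.316 0.931 -0.185
  outer loop
   vertex 1.0 4.6 2.4
   vertex 0.0 4.9 2.2
   vertex 2.7 4.4 4.3
  endloop
 endfacet
 facet normal 0.356 0.907 -0.223
  outer loop
   vertex 1.0 4.6 2.4
   vertex 2.7 4.4 4.3
   vertex 4.4 2.7 0.1
  endloop
 endfacet
 facet normal -0.470 -0.104 -0.876
  outer loop
   vertex 3.1 1.0 1.0
   vertex 0.0 4.9 2.2
   vertex 4.4 2.7 0.1
  endloop
 endfacet
 facet normal -0.536 -0.172 -0.827
  outer loop
   vertex 3.1 1.0 1.0
   vertex 0.1 1.7 2.8
   vertex 0.0 4.9 2.2
  endloop
 endfacet
 facet normal 0.599 -0.681 -0.420
  outer loop
   vertex 3.1 1.0 1.0
   vertex 4.4 2.7 0.1
   vertex 4.9 0.3 4.7
  endloop
 endfacet
 facet normal -0.259 -0.964 -0.056
  outer loop
   vertex 3.1 1.0 1.0
   vertex 4.9 0.3 4.7
   vertex 0.1 1.7 2.8
  endloop
 endfacet
 facet normal -0.371 -0.862 0.346
  outer loop
   vertex 0.9 1.7 3.9
   vertex 4.9 0.3 4.7
   vertex 0.3 2.4 5.0
  endloop
 endfacet
 facet normal -0.365 -0.892 0.266
  outer loop
   vertex 0.9 1.7 3.9
   vertex 0.1 1.7 2.8
   vertex 4.9 0.3 4.7
  endloop
 endfacet
 facet normal -0.425 -0.851 0.309
  outer loop
   vertex 0.9 1.7 3.9
   vertex 0.3 2.4 5.0
   vertex 0.1 1.7 2.8
  endloop
 endfacet
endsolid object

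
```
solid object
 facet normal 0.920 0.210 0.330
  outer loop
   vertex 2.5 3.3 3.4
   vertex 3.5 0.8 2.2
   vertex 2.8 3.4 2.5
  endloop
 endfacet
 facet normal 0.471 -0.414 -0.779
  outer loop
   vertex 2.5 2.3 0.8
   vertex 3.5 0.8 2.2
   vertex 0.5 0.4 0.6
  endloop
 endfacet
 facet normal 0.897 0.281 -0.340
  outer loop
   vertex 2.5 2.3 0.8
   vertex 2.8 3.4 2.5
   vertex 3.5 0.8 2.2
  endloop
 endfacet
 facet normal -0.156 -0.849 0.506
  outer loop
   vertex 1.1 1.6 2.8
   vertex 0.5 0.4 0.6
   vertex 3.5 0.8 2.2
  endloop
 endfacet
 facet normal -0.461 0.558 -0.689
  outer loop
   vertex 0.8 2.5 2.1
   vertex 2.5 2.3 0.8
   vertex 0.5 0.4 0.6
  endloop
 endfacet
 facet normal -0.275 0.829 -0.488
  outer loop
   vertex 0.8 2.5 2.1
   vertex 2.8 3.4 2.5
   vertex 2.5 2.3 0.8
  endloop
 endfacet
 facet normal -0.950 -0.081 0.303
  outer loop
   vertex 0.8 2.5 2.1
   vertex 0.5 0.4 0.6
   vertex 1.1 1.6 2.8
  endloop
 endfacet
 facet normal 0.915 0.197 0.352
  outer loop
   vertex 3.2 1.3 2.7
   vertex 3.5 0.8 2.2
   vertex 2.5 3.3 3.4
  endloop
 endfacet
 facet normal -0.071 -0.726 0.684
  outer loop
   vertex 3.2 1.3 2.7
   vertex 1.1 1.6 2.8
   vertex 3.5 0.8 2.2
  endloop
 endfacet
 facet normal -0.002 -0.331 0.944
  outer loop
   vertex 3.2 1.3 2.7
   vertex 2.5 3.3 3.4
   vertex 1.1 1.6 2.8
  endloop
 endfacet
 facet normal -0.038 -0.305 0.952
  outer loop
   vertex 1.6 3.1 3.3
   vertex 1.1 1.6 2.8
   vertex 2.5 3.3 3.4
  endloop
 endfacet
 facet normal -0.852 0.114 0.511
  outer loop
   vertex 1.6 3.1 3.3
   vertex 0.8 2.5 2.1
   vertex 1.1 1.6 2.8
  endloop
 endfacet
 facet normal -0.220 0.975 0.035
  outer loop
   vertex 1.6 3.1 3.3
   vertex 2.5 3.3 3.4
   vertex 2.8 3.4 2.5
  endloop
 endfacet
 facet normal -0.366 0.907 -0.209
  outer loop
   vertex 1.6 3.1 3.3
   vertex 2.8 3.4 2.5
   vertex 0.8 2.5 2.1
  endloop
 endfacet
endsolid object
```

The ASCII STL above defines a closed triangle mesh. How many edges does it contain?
21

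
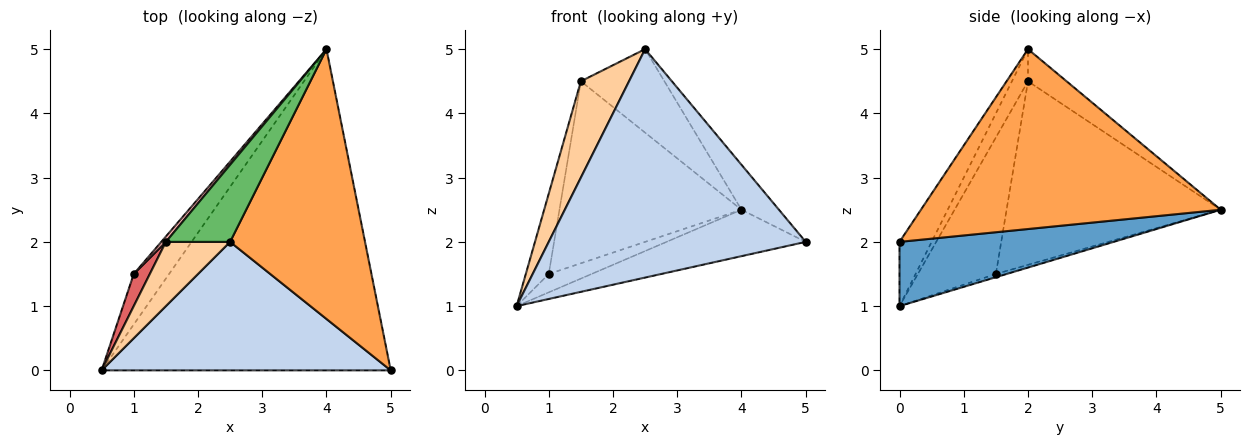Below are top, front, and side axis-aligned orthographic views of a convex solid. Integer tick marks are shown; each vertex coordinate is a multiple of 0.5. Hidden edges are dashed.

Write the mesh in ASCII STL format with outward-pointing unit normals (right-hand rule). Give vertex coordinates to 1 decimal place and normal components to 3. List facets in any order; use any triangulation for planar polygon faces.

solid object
 facet normal 0.215 0.140 -0.967
  outer loop
   vertex 4.0 5.0 2.5
   vertex 5.0 0.0 2.0
   vertex 0.5 0.0 1.0
  endloop
 endfacet
 facet normal -0.108 -0.866 0.487
  outer loop
   vertex 2.5 2.0 5.0
   vertex 0.5 0.0 1.0
   vertex 5.0 0.0 2.0
  endloop
 endfacet
 facet normal 0.796 0.100 0.597
  outer loop
   vertex 2.5 2.0 5.0
   vertex 5.0 0.0 2.0
   vertex 4.0 5.0 2.5
  endloop
 endfacet
 facet normal -0.267 -0.802 0.535
  outer loop
   vertex 1.5 2.0 4.5
   vertex 0.5 0.0 1.0
   vertex 2.5 2.0 5.0
  endloop
 endfacet
 facet normal -0.321 0.696 0.642
  outer loop
   vertex 1.5 2.0 4.5
   vertex 2.5 2.0 5.0
   vertex 4.0 5.0 2.5
  endloop
 endfacet
 facet normal -0.085 0.341 -0.936
  outer loop
   vertex 1.0 1.5 1.5
   vertex 4.0 5.0 2.5
   vertex 0.5 0.0 1.0
  endloop
 endfacet
 facet normal -0.953 0.280 0.112
  outer loop
   vertex 1.0 1.5 1.5
   vertex 0.5 0.0 1.0
   vertex 1.5 2.0 4.5
  endloop
 endfacet
 facet normal -0.762 0.648 0.019
  outer loop
   vertex 1.0 1.5 1.5
   vertex 1.5 2.0 4.5
   vertex 4.0 5.0 2.5
  endloop
 endfacet
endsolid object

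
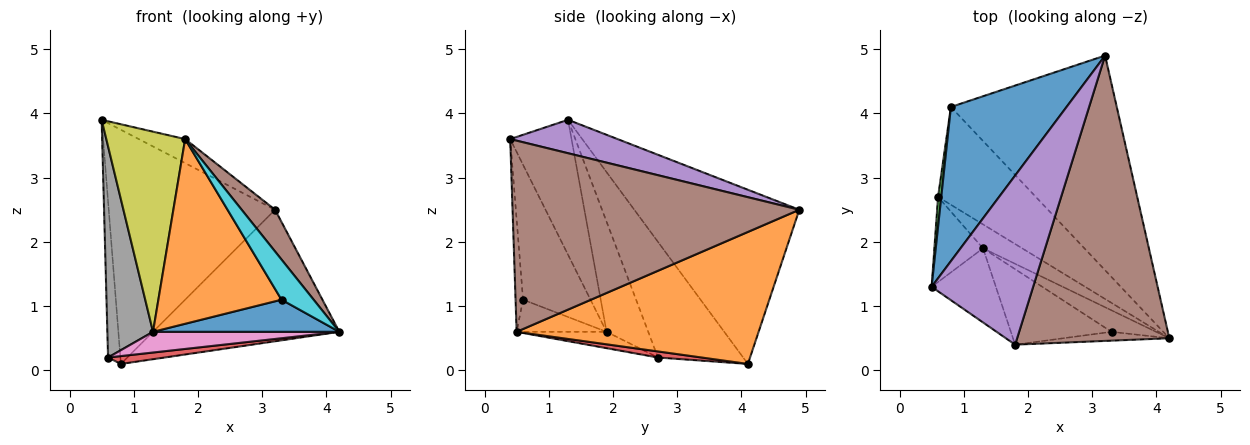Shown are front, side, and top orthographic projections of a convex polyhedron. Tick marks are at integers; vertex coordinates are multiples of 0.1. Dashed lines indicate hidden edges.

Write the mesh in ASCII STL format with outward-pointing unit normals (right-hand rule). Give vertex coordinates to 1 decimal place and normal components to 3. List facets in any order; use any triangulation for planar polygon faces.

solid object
 facet normal -0.638 0.643 0.424
  outer loop
   vertex 0.8 4.1 0.1
   vertex 0.5 1.3 3.9
   vertex 3.2 4.9 2.5
  endloop
 endfacet
 facet normal 0.561 0.432 -0.706
  outer loop
   vertex 0.8 4.1 0.1
   vertex 3.2 4.9 2.5
   vertex 4.2 0.5 0.6
  endloop
 endfacet
 facet normal -0.989 0.143 0.027
  outer loop
   vertex 0.6 2.7 0.2
   vertex 0.5 1.3 3.9
   vertex 0.8 4.1 0.1
  endloop
 endfacet
 facet normal 0.062 -0.080 -0.995
  outer loop
   vertex 0.6 2.7 0.2
   vertex 0.8 4.1 0.1
   vertex 4.2 0.5 0.6
  endloop
 endfacet
 facet normal 0.310 0.134 0.941
  outer loop
   vertex 1.8 0.4 3.6
   vertex 3.2 4.9 2.5
   vertex 0.5 1.3 3.9
  endloop
 endfacet
 facet normal 0.779 -0.091 0.620
  outer loop
   vertex 1.8 0.4 3.6
   vertex 4.2 0.5 0.6
   vertex 3.2 4.9 2.5
  endloop
 endfacet
 facet normal -0.301 -0.624 -0.721
  outer loop
   vertex 1.3 1.9 0.6
   vertex 0.6 2.7 0.2
   vertex 4.2 0.5 0.6
  endloop
 endfacet
 facet normal -0.646 -0.708 -0.285
  outer loop
   vertex 1.3 1.9 0.6
   vertex 0.5 1.3 3.9
   vertex 0.6 2.7 0.2
  endloop
 endfacet
 facet normal -0.589 -0.758 -0.281
  outer loop
   vertex 1.3 1.9 0.6
   vertex 1.8 0.4 3.6
   vertex 0.5 1.3 3.9
  endloop
 endfacet
 facet normal -0.222 -0.952 -0.209
  outer loop
   vertex 3.3 0.6 1.1
   vertex 4.2 0.5 0.6
   vertex 1.8 0.4 3.6
  endloop
 endfacet
 facet normal -0.372 -0.771 -0.516
  outer loop
   vertex 3.3 0.6 1.1
   vertex 1.3 1.9 0.6
   vertex 4.2 0.5 0.6
  endloop
 endfacet
 facet normal -0.452 -0.826 -0.337
  outer loop
   vertex 3.3 0.6 1.1
   vertex 1.8 0.4 3.6
   vertex 1.3 1.9 0.6
  endloop
 endfacet
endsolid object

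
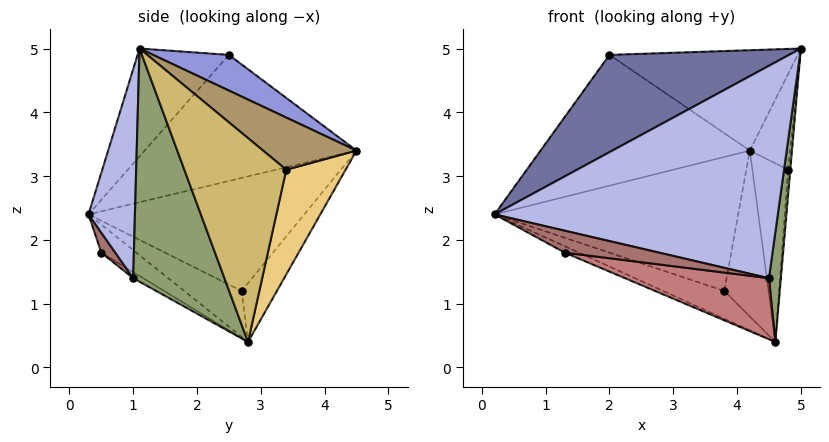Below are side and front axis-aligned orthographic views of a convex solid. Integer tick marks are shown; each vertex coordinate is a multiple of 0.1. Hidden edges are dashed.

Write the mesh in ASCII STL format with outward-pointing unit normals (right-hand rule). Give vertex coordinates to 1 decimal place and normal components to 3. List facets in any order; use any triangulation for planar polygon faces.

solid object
 facet normal -0.303 -0.596 0.743
  outer loop
   vertex 2.0 2.5 4.9
   vertex 0.2 0.3 2.4
   vertex 5.0 1.1 5.0
  endloop
 endfacet
 facet normal -0.707 0.699 -0.106
  outer loop
   vertex 2.0 2.5 4.9
   vertex 4.2 4.5 3.4
   vertex 0.2 0.3 2.4
  endloop
 endfacet
 facet normal 0.183 0.453 0.872
  outer loop
   vertex 2.0 2.5 4.9
   vertex 5.0 1.1 5.0
   vertex 4.2 4.5 3.4
  endloop
 endfacet
 facet normal 0.162 -0.987 0.005
  outer loop
   vertex 4.5 1.0 1.4
   vertex 5.0 1.1 5.0
   vertex 0.2 0.3 2.4
  endloop
 endfacet
 facet normal 0.983 -0.128 -0.133
  outer loop
   vertex 4.5 1.0 1.4
   vertex 4.6 2.8 0.4
   vertex 5.0 1.1 5.0
  endloop
 endfacet
 facet normal -0.595 0.672 -0.441
  outer loop
   vertex 3.8 2.7 1.2
   vertex 0.2 0.3 2.4
   vertex 4.2 4.5 3.4
  endloop
 endfacet
 facet normal -0.588 0.628 -0.510
  outer loop
   vertex 3.8 2.7 1.2
   vertex 4.6 2.8 0.4
   vertex 0.2 0.3 2.4
  endloop
 endfacet
 facet normal -0.552 0.692 -0.466
  outer loop
   vertex 3.8 2.7 1.2
   vertex 4.2 4.5 3.4
   vertex 4.6 2.8 0.4
  endloop
 endfacet
 facet normal 0.857 0.370 0.358
  outer loop
   vertex 4.8 3.4 3.1
   vertex 4.2 4.5 3.4
   vertex 5.0 1.1 5.0
  endloop
 endfacet
 facet normal 0.997 0.022 -0.079
  outer loop
   vertex 4.8 3.4 3.1
   vertex 5.0 1.1 5.0
   vertex 4.6 2.8 0.4
  endloop
 endfacet
 facet normal 0.843 0.508 -0.175
  outer loop
   vertex 4.8 3.4 3.1
   vertex 4.6 2.8 0.4
   vertex 4.2 4.5 3.4
  endloop
 endfacet
 facet normal -0.497 0.199 -0.845
  outer loop
   vertex 1.3 0.5 1.8
   vertex 0.2 0.3 2.4
   vertex 4.6 2.8 0.4
  endloop
 endfacet
 facet normal 0.147 -0.987 -0.060
  outer loop
   vertex 1.3 0.5 1.8
   vertex 4.5 1.0 1.4
   vertex 0.2 0.3 2.4
  endloop
 endfacet
 facet normal -0.034 -0.484 -0.874
  outer loop
   vertex 1.3 0.5 1.8
   vertex 4.6 2.8 0.4
   vertex 4.5 1.0 1.4
  endloop
 endfacet
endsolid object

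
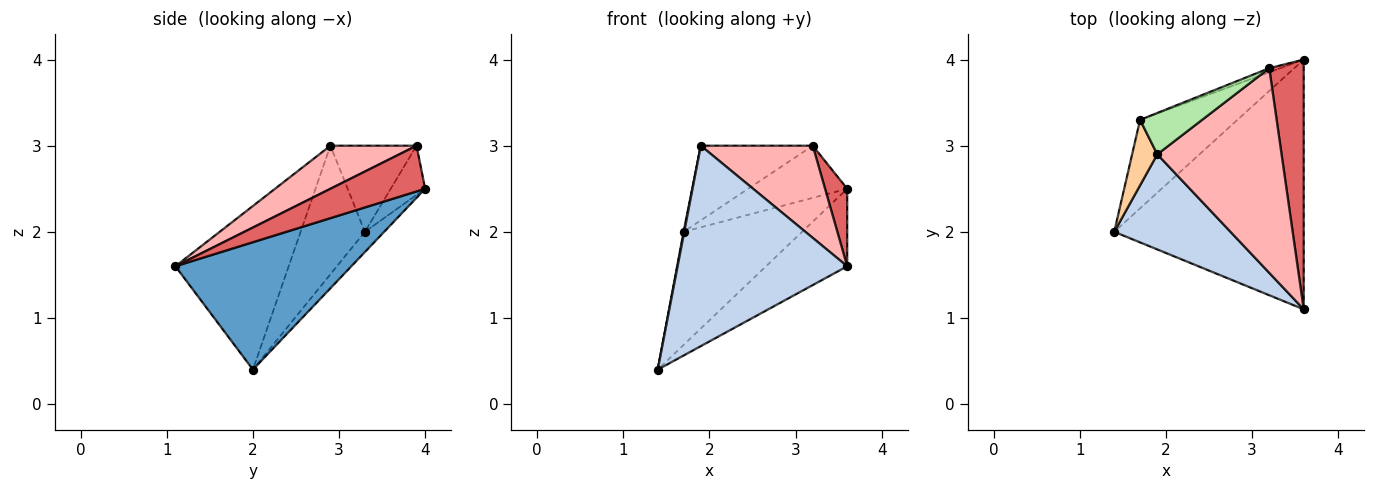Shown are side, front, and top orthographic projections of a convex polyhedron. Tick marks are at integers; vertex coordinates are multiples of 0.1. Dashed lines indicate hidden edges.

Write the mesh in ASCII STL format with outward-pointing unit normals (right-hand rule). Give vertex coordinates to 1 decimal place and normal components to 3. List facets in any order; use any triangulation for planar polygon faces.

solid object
 facet normal 0.540 0.249 -0.804
  outer loop
   vertex 3.6 1.1 1.6
   vertex 1.4 2.0 0.4
   vertex 3.6 4.0 2.5
  endloop
 endfacet
 facet normal -0.517 -0.773 0.367
  outer loop
   vertex 1.9 2.9 3.0
   vertex 1.4 2.0 0.4
   vertex 3.6 1.1 1.6
  endloop
 endfacet
 facet normal -0.127 0.781 -0.611
  outer loop
   vertex 1.7 3.3 2.0
   vertex 3.6 4.0 2.5
   vertex 1.4 2.0 0.4
  endloop
 endfacet
 facet normal -0.981 -0.010 0.192
  outer loop
   vertex 1.7 3.3 2.0
   vertex 1.4 2.0 0.4
   vertex 1.9 2.9 3.0
  endloop
 endfacet
 facet normal -0.328 0.942 -0.074
  outer loop
   vertex 3.2 3.9 3.0
   vertex 3.6 4.0 2.5
   vertex 1.7 3.3 2.0
  endloop
 endfacet
 facet normal -0.558 0.726 0.402
  outer loop
   vertex 3.2 3.9 3.0
   vertex 1.7 3.3 2.0
   vertex 1.9 2.9 3.0
  endloop
 endfacet
 facet normal 0.785 -0.184 0.591
  outer loop
   vertex 3.2 3.9 3.0
   vertex 3.6 1.1 1.6
   vertex 3.6 4.0 2.5
  endloop
 endfacet
 facet normal 0.301 -0.392 0.869
  outer loop
   vertex 3.2 3.9 3.0
   vertex 1.9 2.9 3.0
   vertex 3.6 1.1 1.6
  endloop
 endfacet
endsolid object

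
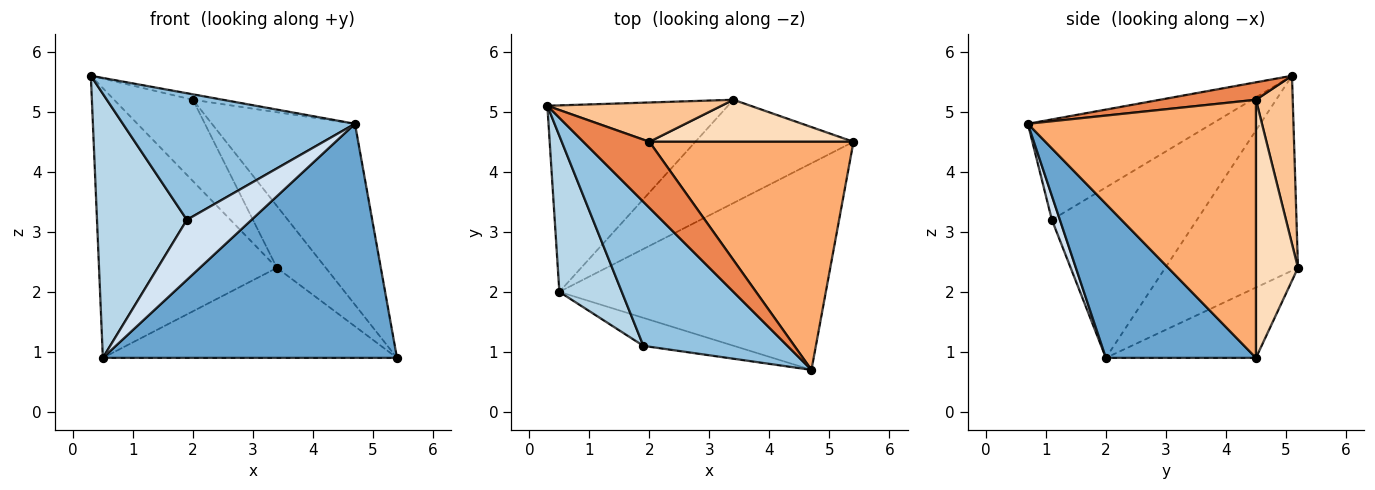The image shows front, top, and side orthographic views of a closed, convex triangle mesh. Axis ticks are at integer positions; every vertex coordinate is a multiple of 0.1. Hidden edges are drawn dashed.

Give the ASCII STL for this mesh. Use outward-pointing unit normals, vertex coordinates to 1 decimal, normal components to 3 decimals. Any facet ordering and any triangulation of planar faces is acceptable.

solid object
 facet normal 0.357 -0.700 -0.618
  outer loop
   vertex 0.5 2.0 0.9
   vertex 5.4 4.5 0.9
   vertex 4.7 0.7 4.8
  endloop
 endfacet
 facet normal -0.464 -0.585 0.665
  outer loop
   vertex 1.9 1.1 3.2
   vertex 4.7 0.7 4.8
   vertex 0.3 5.1 5.6
  endloop
 endfacet
 facet normal -0.812 -0.503 0.297
  outer loop
   vertex 1.9 1.1 3.2
   vertex 0.3 5.1 5.6
   vertex 0.5 2.0 0.9
  endloop
 endfacet
 facet normal 0.111 -0.901 -0.420
  outer loop
   vertex 1.9 1.1 3.2
   vertex 0.5 2.0 0.9
   vertex 4.7 0.7 4.8
  endloop
 endfacet
 facet normal 0.255 0.080 0.964
  outer loop
   vertex 2.0 4.5 5.2
   vertex 0.3 5.1 5.6
   vertex 4.7 0.7 4.8
  endloop
 endfacet
 facet normal 0.704 0.442 0.557
  outer loop
   vertex 2.0 4.5 5.2
   vertex 4.7 0.7 4.8
   vertex 5.4 4.5 0.9
  endloop
 endfacet
 facet normal 0.387 0.830 0.401
  outer loop
   vertex 3.4 5.2 2.4
   vertex 0.3 5.1 5.6
   vertex 2.0 4.5 5.2
  endloop
 endfacet
 facet normal 0.580 0.674 0.458
  outer loop
   vertex 3.4 5.2 2.4
   vertex 2.0 4.5 5.2
   vertex 5.4 4.5 0.9
  endloop
 endfacet
 facet normal -0.523 0.701 -0.485
  outer loop
   vertex 3.4 5.2 2.4
   vertex 0.5 2.0 0.9
   vertex 0.3 5.1 5.6
  endloop
 endfacet
 facet normal -0.318 0.623 -0.715
  outer loop
   vertex 3.4 5.2 2.4
   vertex 5.4 4.5 0.9
   vertex 0.5 2.0 0.9
  endloop
 endfacet
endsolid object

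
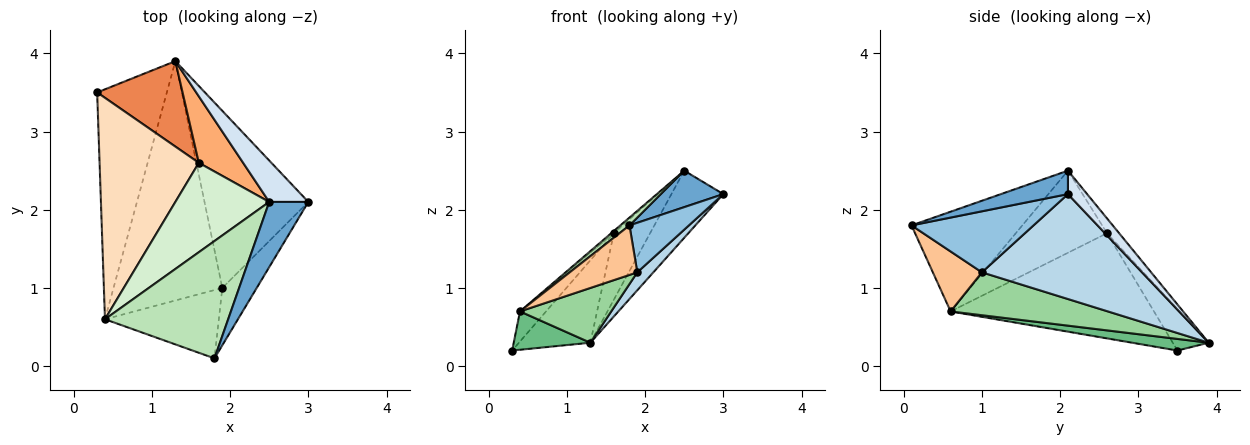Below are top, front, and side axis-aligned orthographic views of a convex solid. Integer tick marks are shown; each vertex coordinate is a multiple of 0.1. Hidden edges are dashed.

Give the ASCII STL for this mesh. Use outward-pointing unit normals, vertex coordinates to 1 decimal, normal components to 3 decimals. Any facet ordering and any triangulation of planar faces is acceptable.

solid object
 facet normal 0.464 -0.433 0.773
  outer loop
   vertex 2.5 2.1 2.5
   vertex 1.8 0.1 1.8
   vertex 3.0 2.1 2.2
  endloop
 endfacet
 facet normal 0.802 -0.391 -0.452
  outer loop
   vertex 1.9 1.0 1.2
   vertex 3.0 2.1 2.2
   vertex 1.8 0.1 1.8
  endloop
 endfacet
 facet normal 0.709 -0.071 -0.702
  outer loop
   vertex 1.3 3.9 0.3
   vertex 3.0 2.1 2.2
   vertex 1.9 1.0 1.2
  endloop
 endfacet
 facet normal 0.300 0.812 0.501
  outer loop
   vertex 1.3 3.9 0.3
   vertex 2.5 2.1 2.5
   vertex 3.0 2.1 2.2
  endloop
 endfacet
 facet normal -0.330 0.655 0.679
  outer loop
   vertex 1.3 3.9 0.3
   vertex 0.3 3.5 0.2
   vertex 1.6 2.6 1.7
  endloop
 endfacet
 facet normal -0.229 0.688 0.688
  outer loop
   vertex 1.3 3.9 0.3
   vertex 1.6 2.6 1.7
   vertex 2.5 2.1 2.5
  endloop
 endfacet
 facet normal 0.392 -0.540 -0.745
  outer loop
   vertex 0.4 0.6 0.7
   vertex 1.9 1.0 1.2
   vertex 1.8 0.1 1.8
  endloop
 endfacet
 facet normal -0.724 0.093 0.683
  outer loop
   vertex 0.4 0.6 0.7
   vertex 1.6 2.6 1.7
   vertex 0.3 3.5 0.2
  endloop
 endfacet
 facet normal 0.162 -0.162 -0.973
  outer loop
   vertex 0.4 0.6 0.7
   vertex 0.3 3.5 0.2
   vertex 1.3 3.9 0.3
  endloop
 endfacet
 facet normal 0.359 -0.208 -0.910
  outer loop
   vertex 0.4 0.6 0.7
   vertex 1.3 3.9 0.3
   vertex 1.9 1.0 1.2
  endloop
 endfacet
 facet normal -0.628 -0.052 0.776
  outer loop
   vertex 0.4 0.6 0.7
   vertex 1.8 0.1 1.8
   vertex 2.5 2.1 2.5
  endloop
 endfacet
 facet normal -0.658 0.019 0.752
  outer loop
   vertex 0.4 0.6 0.7
   vertex 2.5 2.1 2.5
   vertex 1.6 2.6 1.7
  endloop
 endfacet
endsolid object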